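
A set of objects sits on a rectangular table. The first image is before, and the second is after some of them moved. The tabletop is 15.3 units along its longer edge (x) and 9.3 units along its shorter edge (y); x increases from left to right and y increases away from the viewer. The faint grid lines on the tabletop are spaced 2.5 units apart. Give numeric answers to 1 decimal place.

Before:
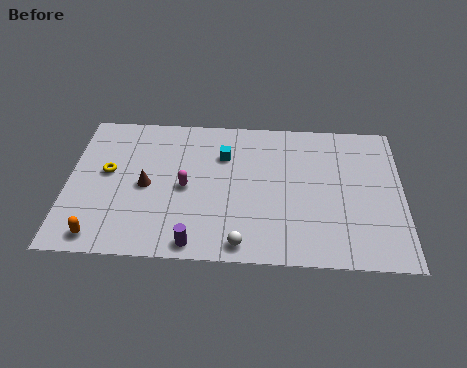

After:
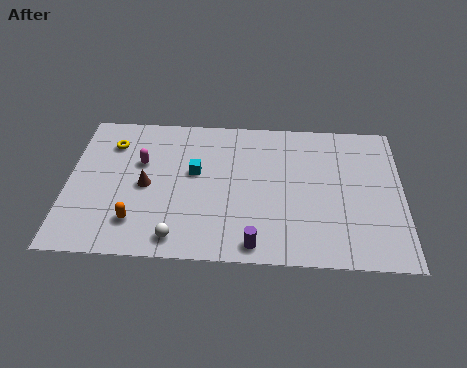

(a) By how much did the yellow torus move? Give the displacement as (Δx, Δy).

(0.1, 1.9)

The yellow torus started near (1.8, 5.2) and ended near (1.9, 7.1).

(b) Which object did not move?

the brown cone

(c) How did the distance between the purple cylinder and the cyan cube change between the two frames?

-0.6

They were about 5.8 units apart before and 5.2 after — 0.6 units closer together.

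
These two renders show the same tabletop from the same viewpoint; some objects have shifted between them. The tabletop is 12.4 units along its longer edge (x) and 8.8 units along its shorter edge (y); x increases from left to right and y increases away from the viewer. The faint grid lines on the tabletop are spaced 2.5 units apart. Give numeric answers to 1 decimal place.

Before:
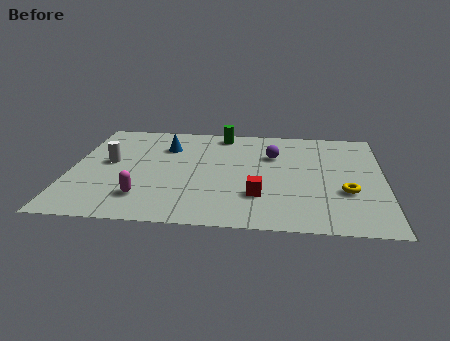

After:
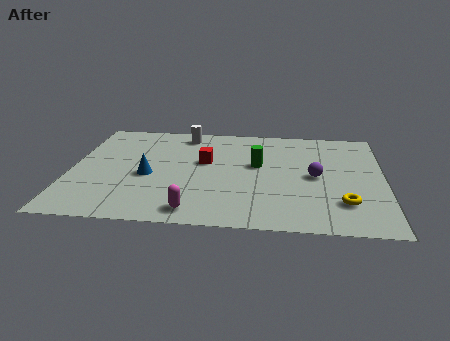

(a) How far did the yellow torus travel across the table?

0.9

The yellow torus moved from about (10.9, 3.1) to (10.8, 2.2), a distance of √(0.1² + 0.9²) ≈ 0.9.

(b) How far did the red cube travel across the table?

3.5

The red cube was near (7.5, 2.5) before and (5.3, 5.2) after, so it travelled √(2.2² + 2.7²) ≈ 3.5 units.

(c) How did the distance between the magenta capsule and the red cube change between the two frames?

-0.4

Before: roughly 4.5 units apart; after: 4.1. That's 0.4 units closer together.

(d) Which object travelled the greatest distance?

the white cylinder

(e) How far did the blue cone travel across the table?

2.7

The blue cone moved from about (3.7, 6.4) to (3.1, 3.8), a distance of √(0.6² + 2.6²) ≈ 2.7.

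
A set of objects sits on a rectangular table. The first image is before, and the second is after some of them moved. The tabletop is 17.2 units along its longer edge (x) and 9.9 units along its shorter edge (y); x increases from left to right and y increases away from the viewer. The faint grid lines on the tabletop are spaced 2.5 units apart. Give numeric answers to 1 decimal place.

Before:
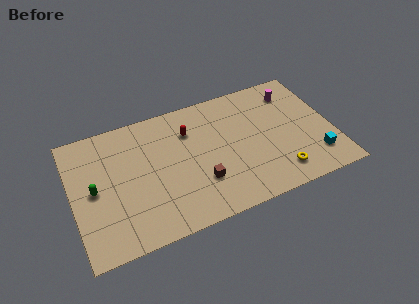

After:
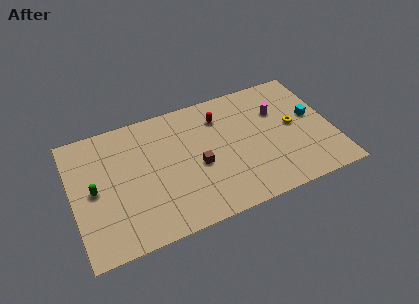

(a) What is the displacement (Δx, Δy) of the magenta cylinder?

(-1.2, -1.2)

The magenta cylinder was at about (15.0, 7.9) and moved to about (13.8, 6.7).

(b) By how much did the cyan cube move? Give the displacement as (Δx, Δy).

(0.2, 3.3)

The cyan cube started near (15.8, 2.2) and ended near (16.0, 5.5).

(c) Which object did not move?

the green capsule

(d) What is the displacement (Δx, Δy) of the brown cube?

(0.0, 1.3)

From the two frames, the brown cube sits at roughly (8.2, 3.0) before and (8.2, 4.3) after.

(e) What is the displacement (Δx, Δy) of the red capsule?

(2.1, 0.4)

The red capsule was at about (7.9, 7.2) and moved to about (10.0, 7.6).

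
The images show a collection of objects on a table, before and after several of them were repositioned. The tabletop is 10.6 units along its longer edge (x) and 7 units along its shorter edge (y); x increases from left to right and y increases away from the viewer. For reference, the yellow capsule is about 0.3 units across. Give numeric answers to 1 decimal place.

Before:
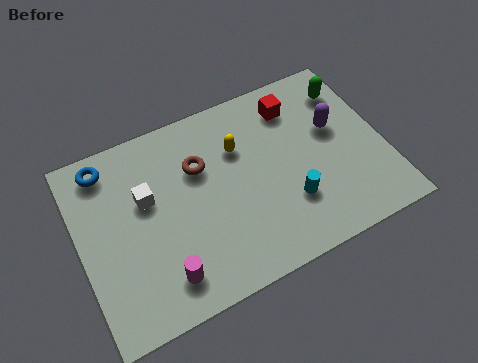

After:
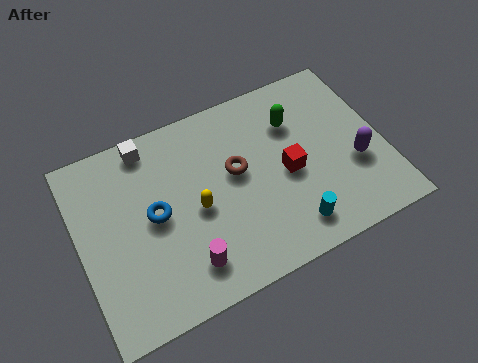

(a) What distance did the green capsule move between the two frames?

2.1

From (9.7, 5.5) to (7.7, 5.0), the green capsule covered √(2.0² + 0.5²) ≈ 2.1 units.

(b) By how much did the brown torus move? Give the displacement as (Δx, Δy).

(1.2, -0.7)

The brown torus started near (4.3, 4.7) and ended near (5.5, 4.0).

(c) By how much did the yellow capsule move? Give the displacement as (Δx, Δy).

(-1.7, -1.6)

The yellow capsule started near (5.7, 4.8) and ended near (4.0, 3.2).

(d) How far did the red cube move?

2.5

The red cube moved from about (7.8, 5.6) to (7.2, 3.2), a distance of √(0.6² + 2.4²) ≈ 2.5.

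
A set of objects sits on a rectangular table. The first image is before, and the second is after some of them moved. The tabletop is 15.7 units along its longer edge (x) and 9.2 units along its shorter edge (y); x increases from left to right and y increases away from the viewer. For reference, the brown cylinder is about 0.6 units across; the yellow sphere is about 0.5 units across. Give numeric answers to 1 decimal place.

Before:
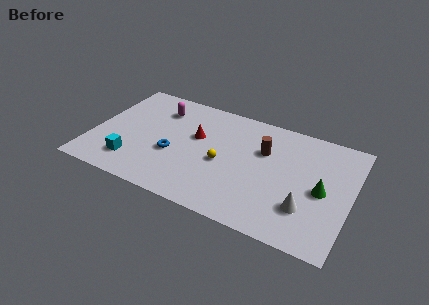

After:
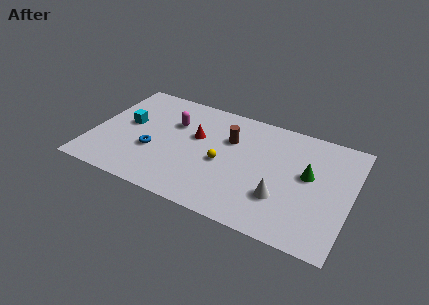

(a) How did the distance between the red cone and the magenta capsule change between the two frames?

-1.3

They were about 2.9 units apart before and 1.6 after — 1.3 units closer together.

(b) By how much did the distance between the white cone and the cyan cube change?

-0.5

They were about 10.5 units apart before and 10.0 after — 0.5 units closer together.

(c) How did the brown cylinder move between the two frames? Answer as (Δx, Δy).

(-2.1, 0.1)

From the two frames, the brown cylinder sits at roughly (10.3, 6.1) before and (8.2, 6.2) after.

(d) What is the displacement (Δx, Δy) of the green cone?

(-0.9, 0.9)

The green cone started near (14.0, 4.3) and ended near (13.1, 5.2).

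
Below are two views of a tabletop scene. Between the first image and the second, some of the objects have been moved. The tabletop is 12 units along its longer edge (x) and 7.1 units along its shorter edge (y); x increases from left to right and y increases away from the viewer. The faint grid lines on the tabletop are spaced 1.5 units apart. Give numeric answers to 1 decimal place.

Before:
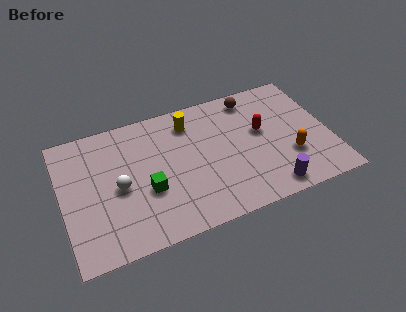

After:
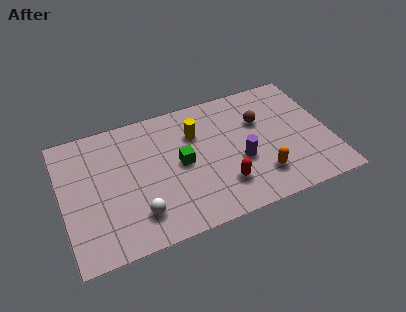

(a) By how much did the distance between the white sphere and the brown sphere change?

-0.3

The distance was about 6.9 in the first image and 6.6 in the second, so they moved 0.3 units closer together.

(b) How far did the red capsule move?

3.0

From (9.0, 4.1) to (7.0, 1.8), the red capsule covered √(2.0² + 2.3²) ≈ 3.0 units.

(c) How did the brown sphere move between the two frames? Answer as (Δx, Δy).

(0.2, -1.4)

The brown sphere started near (8.8, 6.1) and ended near (9.0, 4.7).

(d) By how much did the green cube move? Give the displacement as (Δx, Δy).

(1.6, 0.9)

The green cube was at about (3.7, 2.7) and moved to about (5.3, 3.6).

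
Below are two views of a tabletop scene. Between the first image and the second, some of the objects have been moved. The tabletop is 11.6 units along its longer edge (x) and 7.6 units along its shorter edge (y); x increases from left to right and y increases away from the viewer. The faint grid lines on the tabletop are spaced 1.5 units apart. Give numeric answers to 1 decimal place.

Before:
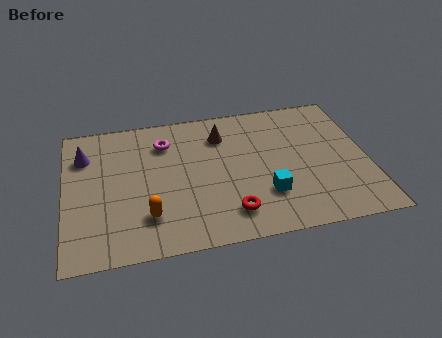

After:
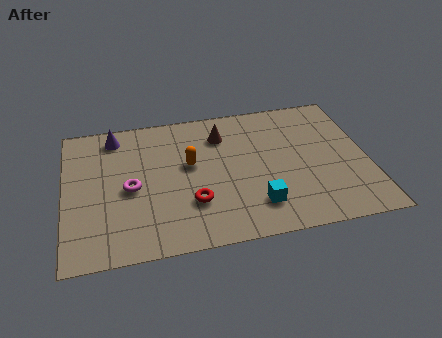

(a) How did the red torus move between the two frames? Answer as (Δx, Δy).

(-1.4, 0.8)

The red torus was at about (6.2, 1.5) and moved to about (4.8, 2.3).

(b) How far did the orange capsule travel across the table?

3.0

From (3.1, 1.9) to (4.8, 4.4), the orange capsule covered √(1.7² + 2.5²) ≈ 3.0 units.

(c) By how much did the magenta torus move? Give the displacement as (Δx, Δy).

(-1.4, -2.3)

The magenta torus started near (3.9, 5.8) and ended near (2.5, 3.5).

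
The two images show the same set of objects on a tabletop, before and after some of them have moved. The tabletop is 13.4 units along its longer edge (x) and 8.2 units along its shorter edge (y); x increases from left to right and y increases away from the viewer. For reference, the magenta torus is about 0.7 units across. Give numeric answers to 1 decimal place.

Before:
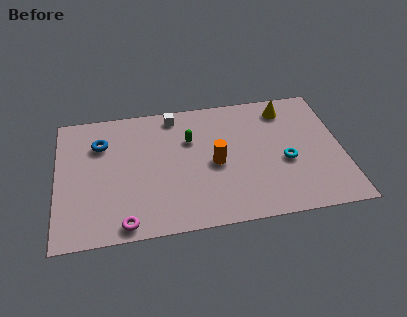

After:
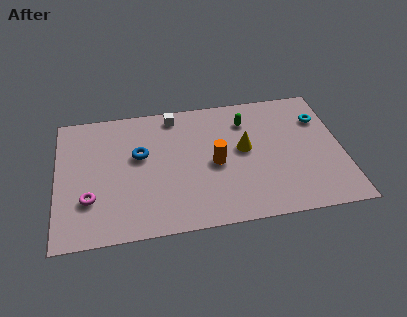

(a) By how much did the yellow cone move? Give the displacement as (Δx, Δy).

(-2.1, -2.3)

The yellow cone started near (10.9, 6.8) and ended near (8.8, 4.5).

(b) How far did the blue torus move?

2.1

From (2.1, 5.9) to (3.9, 4.9), the blue torus covered √(1.8² + 1.0²) ≈ 2.1 units.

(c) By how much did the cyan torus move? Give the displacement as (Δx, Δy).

(1.8, 2.5)

The cyan torus was at about (10.7, 3.4) and moved to about (12.5, 5.9).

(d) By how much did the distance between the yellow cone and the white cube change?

-1.1

Before: roughly 5.3 units apart; after: 4.2. That's 1.1 units closer together.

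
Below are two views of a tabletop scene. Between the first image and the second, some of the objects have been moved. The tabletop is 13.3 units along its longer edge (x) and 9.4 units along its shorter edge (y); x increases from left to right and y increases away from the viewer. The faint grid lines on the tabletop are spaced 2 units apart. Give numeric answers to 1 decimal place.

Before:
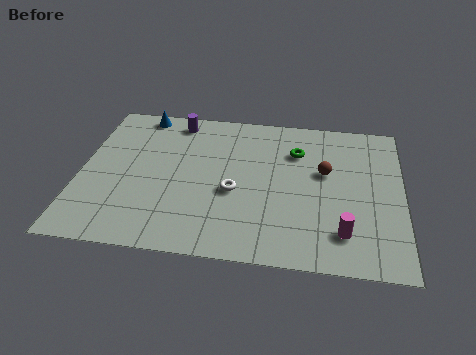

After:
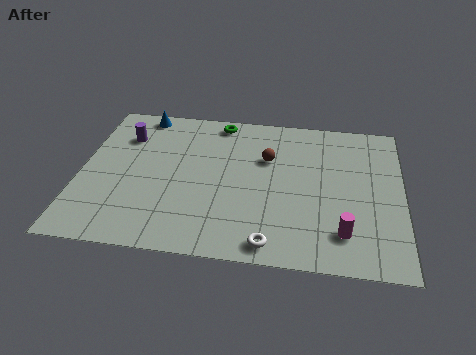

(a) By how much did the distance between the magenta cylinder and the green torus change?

+3.1

They were about 5.2 units apart before and 8.3 after — 3.1 units further apart.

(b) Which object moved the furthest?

the green torus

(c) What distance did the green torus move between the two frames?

3.7

From (8.9, 6.8) to (5.6, 8.4), the green torus covered √(3.3² + 1.6²) ≈ 3.7 units.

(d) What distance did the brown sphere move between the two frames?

2.5

From (10.1, 5.6) to (7.7, 6.2), the brown sphere covered √(2.4² + 0.6²) ≈ 2.5 units.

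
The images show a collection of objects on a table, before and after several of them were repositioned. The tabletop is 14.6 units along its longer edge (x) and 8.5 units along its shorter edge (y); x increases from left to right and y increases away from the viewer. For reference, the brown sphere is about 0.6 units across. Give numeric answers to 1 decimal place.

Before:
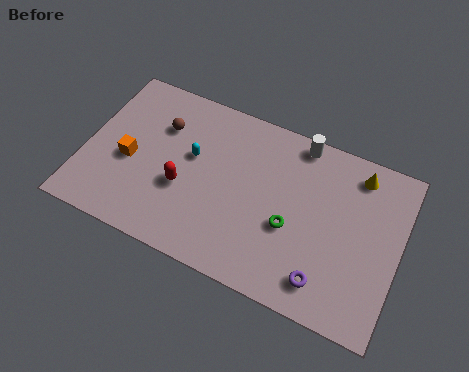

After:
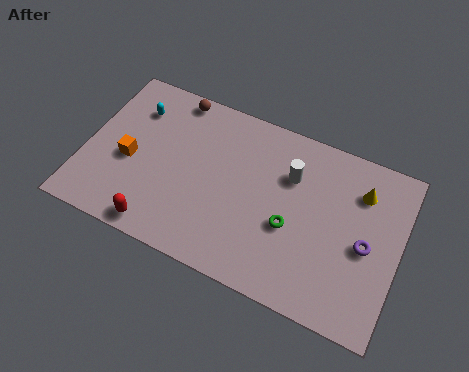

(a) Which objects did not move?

the green torus and the orange cube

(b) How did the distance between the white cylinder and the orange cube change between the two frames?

-0.9

The distance was about 8.5 in the first image and 7.6 in the second, so they moved 0.9 units closer together.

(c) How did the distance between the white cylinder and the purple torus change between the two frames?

-2.3

The distance was about 6.5 in the first image and 4.2 in the second, so they moved 2.3 units closer together.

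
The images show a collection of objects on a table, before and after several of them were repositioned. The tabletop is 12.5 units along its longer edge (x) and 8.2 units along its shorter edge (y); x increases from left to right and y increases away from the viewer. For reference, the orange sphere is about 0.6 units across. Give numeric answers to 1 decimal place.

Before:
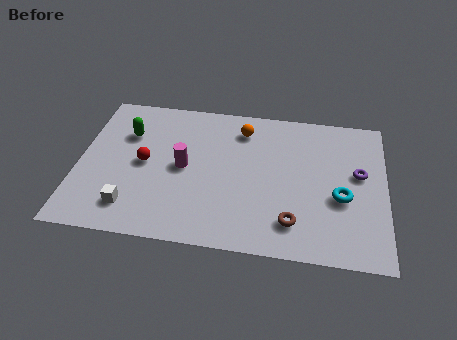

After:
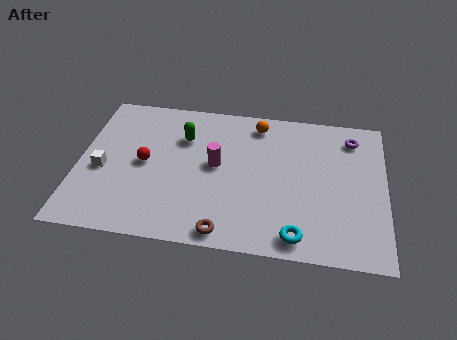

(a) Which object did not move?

the red sphere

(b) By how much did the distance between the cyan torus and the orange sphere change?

+1.0

Before: roughly 5.3 units apart; after: 6.3. That's 1.0 units further apart.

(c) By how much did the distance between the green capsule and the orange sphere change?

-1.6

The distance was about 4.8 in the first image and 3.2 in the second, so they moved 1.6 units closer together.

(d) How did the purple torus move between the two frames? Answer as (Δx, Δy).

(-0.3, 2.0)

From the two frames, the purple torus sits at roughly (11.4, 4.7) before and (11.1, 6.7) after.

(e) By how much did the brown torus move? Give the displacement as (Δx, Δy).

(-2.7, -0.9)

The brown torus was at about (8.8, 1.7) and moved to about (6.1, 0.8).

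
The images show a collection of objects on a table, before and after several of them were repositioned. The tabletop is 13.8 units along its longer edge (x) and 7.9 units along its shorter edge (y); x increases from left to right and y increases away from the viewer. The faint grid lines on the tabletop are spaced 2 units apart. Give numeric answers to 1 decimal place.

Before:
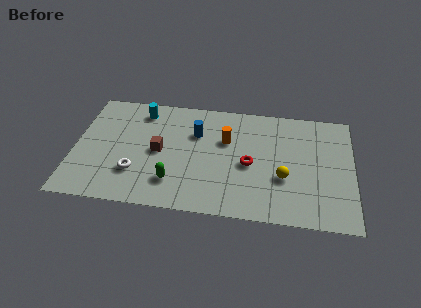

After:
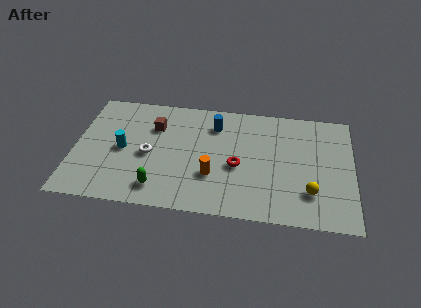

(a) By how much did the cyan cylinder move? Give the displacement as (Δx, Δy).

(-0.8, -2.8)

The cyan cylinder was at about (3.2, 6.6) and moved to about (2.4, 3.8).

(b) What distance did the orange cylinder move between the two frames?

2.6

The orange cylinder was near (7.5, 5.1) before and (6.9, 2.6) after, so it travelled √(0.6² + 2.5²) ≈ 2.6 units.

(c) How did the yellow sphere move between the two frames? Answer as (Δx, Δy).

(1.3, -0.8)

The yellow sphere was at about (10.4, 2.9) and moved to about (11.7, 2.1).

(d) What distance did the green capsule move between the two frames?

0.9

The green capsule was near (5.0, 1.9) before and (4.3, 1.4) after, so it travelled √(0.7² + 0.5²) ≈ 0.9 units.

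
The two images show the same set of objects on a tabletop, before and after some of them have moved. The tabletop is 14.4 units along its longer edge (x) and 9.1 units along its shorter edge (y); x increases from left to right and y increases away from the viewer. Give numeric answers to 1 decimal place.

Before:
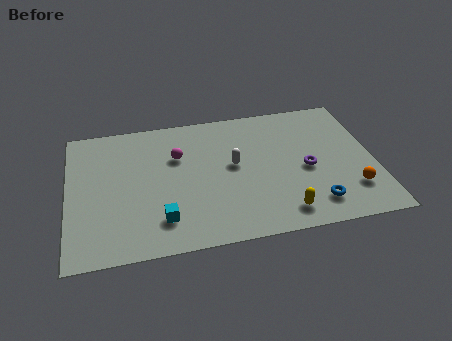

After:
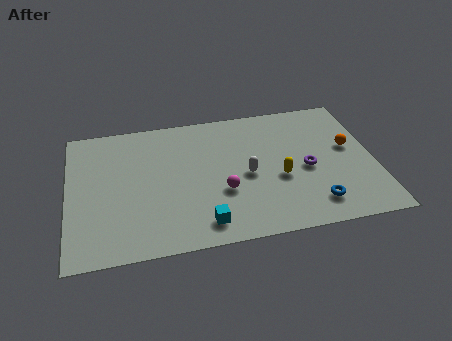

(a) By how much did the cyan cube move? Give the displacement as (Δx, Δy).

(1.9, -0.6)

The cyan cube was at about (4.3, 2.0) and moved to about (6.2, 1.4).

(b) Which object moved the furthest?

the magenta sphere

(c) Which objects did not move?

the purple torus and the blue torus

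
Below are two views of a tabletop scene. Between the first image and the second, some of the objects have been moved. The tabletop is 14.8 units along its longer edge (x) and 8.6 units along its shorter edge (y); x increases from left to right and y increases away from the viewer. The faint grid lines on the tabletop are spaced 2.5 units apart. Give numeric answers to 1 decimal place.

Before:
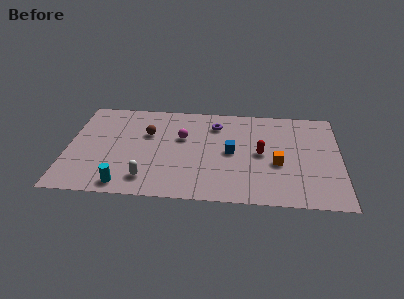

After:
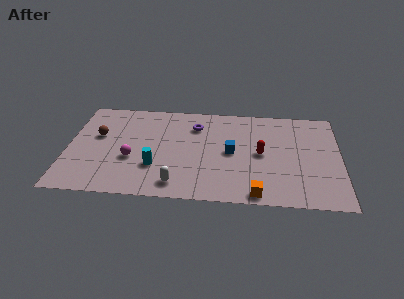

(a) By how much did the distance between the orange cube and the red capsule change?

+2.3

Before: roughly 1.2 units apart; after: 3.5. That's 2.3 units further apart.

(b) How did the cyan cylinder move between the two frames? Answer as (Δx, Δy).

(1.6, 1.7)

The cyan cylinder started near (3.2, 1.0) and ended near (4.8, 2.7).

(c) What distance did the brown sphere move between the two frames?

2.7

The brown sphere was near (4.3, 5.6) before and (1.6, 5.2) after, so it travelled √(2.7² + 0.4²) ≈ 2.7 units.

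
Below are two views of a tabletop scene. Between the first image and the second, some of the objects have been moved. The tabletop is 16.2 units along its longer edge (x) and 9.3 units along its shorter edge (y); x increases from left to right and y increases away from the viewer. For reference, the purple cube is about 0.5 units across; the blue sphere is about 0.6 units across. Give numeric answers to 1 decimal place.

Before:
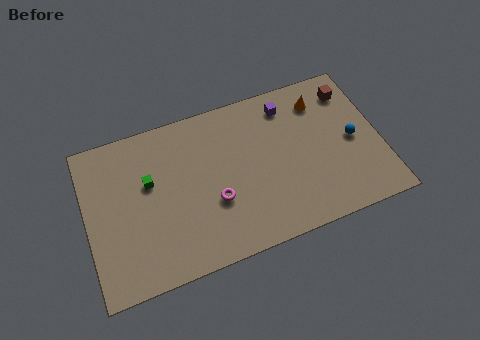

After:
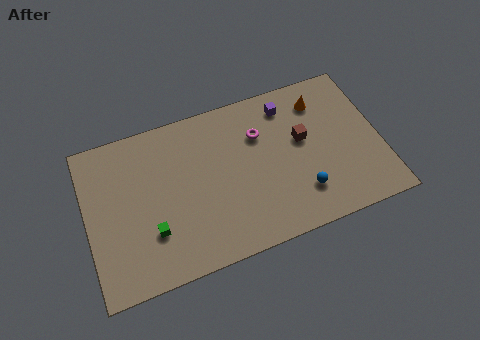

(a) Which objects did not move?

the orange cone and the purple cube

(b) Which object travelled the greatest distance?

the magenta torus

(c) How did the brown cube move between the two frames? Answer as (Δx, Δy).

(-2.9, -2.1)

The brown cube was at about (14.9, 7.5) and moved to about (12.0, 5.4).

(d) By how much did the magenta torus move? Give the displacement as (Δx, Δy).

(2.8, 3.1)

The magenta torus started near (6.9, 3.4) and ended near (9.7, 6.5).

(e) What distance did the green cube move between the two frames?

2.9

The green cube moved from about (3.5, 5.7) to (3.4, 2.8), a distance of √(0.1² + 2.9²) ≈ 2.9.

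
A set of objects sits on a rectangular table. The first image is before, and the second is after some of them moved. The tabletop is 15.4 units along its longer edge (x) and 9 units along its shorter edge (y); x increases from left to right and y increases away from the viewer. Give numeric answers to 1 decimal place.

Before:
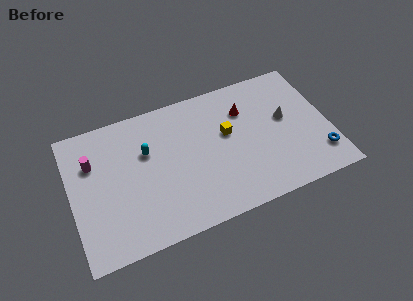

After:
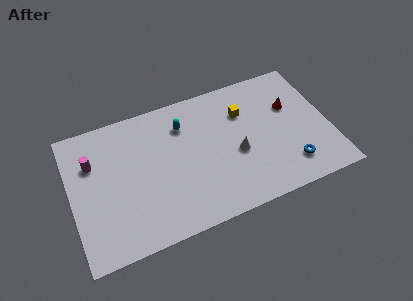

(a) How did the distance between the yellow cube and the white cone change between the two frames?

-0.8

Before: roughly 3.5 units apart; after: 2.7. That's 0.8 units closer together.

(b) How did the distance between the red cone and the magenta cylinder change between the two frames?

+2.7

They were about 9.2 units apart before and 11.9 after — 2.7 units further apart.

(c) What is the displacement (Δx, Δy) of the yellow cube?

(1.1, 1.1)

The yellow cube was at about (9.4, 5.3) and moved to about (10.5, 6.4).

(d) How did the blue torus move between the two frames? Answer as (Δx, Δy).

(-1.8, -0.1)

The blue torus was at about (14.6, 2.0) and moved to about (12.8, 1.9).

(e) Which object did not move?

the magenta cylinder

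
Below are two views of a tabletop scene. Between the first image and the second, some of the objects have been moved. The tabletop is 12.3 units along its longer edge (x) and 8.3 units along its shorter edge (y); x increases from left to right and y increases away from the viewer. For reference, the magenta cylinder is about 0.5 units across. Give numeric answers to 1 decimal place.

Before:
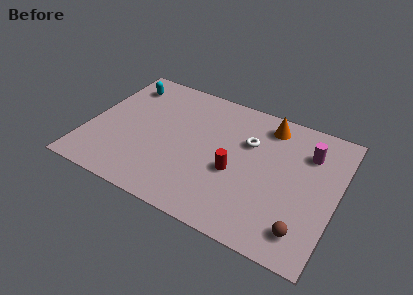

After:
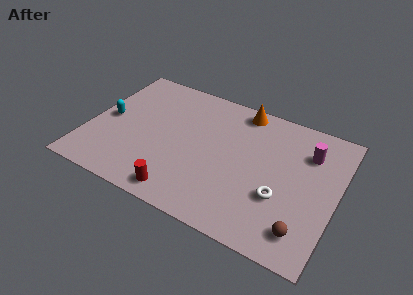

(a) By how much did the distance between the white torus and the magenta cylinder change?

+0.4

The distance was about 3.0 in the first image and 3.4 in the second, so they moved 0.4 units further apart.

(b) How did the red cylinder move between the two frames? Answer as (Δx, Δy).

(-2.3, -2.4)

The red cylinder was at about (7.4, 3.4) and moved to about (5.1, 1.0).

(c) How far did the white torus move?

3.2

The white torus moved from about (7.8, 5.5) to (9.7, 2.9), a distance of √(1.9² + 2.6²) ≈ 3.2.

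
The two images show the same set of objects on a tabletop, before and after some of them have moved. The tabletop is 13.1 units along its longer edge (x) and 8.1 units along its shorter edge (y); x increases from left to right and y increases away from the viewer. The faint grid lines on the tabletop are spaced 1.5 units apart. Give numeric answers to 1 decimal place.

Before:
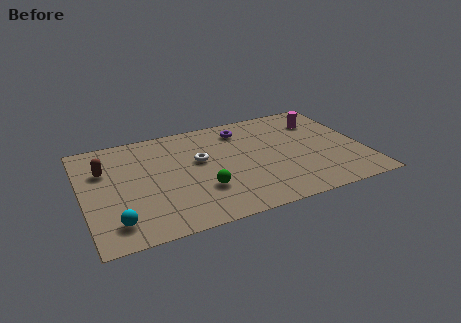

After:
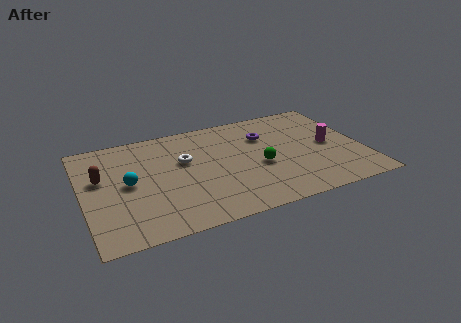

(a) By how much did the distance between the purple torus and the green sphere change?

-2.3

The distance was about 4.7 in the first image and 2.4 in the second, so they moved 2.3 units closer together.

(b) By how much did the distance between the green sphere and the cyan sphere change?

+1.9

Before: roughly 4.2 units apart; after: 6.1. That's 1.9 units further apart.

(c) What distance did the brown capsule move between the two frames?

0.6

The brown capsule moved from about (1.1, 5.5) to (0.9, 4.9), a distance of √(0.2² + 0.6²) ≈ 0.6.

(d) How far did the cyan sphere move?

2.7

From (1.3, 1.5) to (2.1, 4.1), the cyan sphere covered √(0.8² + 2.6²) ≈ 2.7 units.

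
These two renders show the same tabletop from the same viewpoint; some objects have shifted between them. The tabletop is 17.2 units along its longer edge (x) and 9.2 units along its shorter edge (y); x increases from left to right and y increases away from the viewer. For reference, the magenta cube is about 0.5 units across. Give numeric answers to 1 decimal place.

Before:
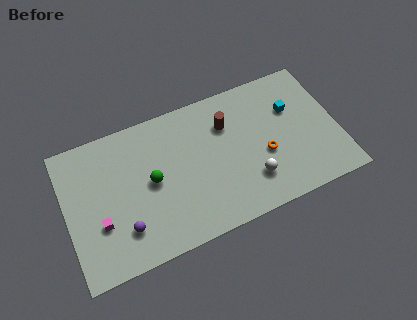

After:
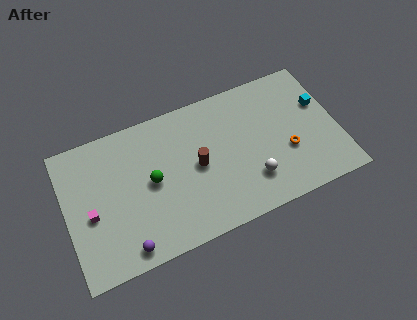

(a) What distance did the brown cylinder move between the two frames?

2.9

The brown cylinder moved from about (10.4, 6.6) to (8.3, 4.6), a distance of √(2.1² + 2.0²) ≈ 2.9.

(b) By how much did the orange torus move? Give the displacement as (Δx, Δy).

(1.4, -0.3)

From the two frames, the orange torus sits at roughly (12.5, 3.7) before and (13.9, 3.4) after.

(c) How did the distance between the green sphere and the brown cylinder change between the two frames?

-2.4

Before: roughly 5.3 units apart; after: 2.9. That's 2.4 units closer together.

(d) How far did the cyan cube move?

1.8

The cyan cube was near (14.5, 6.1) before and (16.3, 5.8) after, so it travelled √(1.8² + 0.3²) ≈ 1.8 units.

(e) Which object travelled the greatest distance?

the brown cylinder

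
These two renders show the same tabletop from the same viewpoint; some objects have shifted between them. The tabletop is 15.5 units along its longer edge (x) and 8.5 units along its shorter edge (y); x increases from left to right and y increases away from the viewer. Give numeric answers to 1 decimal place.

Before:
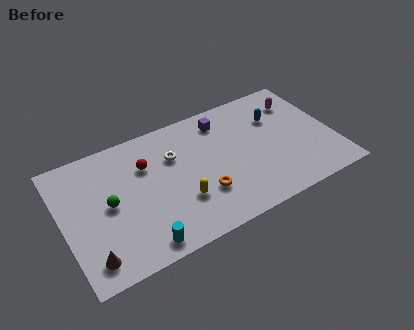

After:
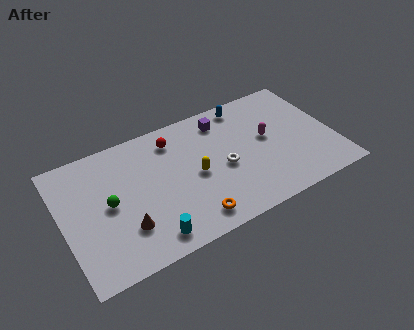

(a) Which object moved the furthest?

the white torus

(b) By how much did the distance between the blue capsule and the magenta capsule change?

+1.4

They were about 1.5 units apart before and 2.9 after — 1.4 units further apart.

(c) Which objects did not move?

the purple cube and the green sphere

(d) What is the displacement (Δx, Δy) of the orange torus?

(-0.8, -1.3)

The orange torus was at about (7.7, 2.6) and moved to about (6.9, 1.3).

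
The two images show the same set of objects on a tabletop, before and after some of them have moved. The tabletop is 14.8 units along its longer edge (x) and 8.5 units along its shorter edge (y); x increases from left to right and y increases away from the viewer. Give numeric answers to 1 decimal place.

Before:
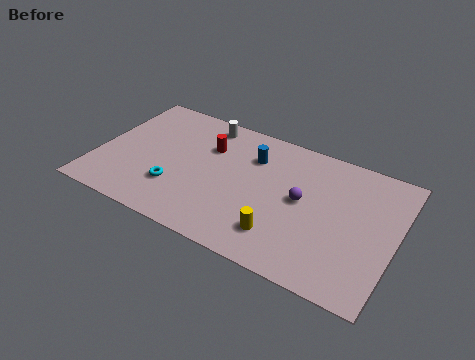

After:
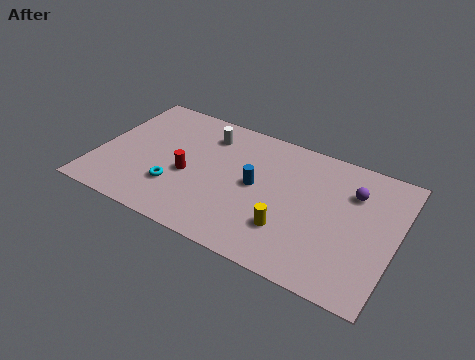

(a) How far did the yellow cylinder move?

0.6

The yellow cylinder was near (9.5, 1.9) before and (9.8, 2.4) after, so it travelled √(0.3² + 0.5²) ≈ 0.6 units.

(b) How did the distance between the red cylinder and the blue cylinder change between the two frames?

+1.2

The distance was about 2.2 in the first image and 3.4 in the second, so they moved 1.2 units further apart.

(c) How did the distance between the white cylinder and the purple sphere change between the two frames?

+1.4

They were about 6.0 units apart before and 7.4 after — 1.4 units further apart.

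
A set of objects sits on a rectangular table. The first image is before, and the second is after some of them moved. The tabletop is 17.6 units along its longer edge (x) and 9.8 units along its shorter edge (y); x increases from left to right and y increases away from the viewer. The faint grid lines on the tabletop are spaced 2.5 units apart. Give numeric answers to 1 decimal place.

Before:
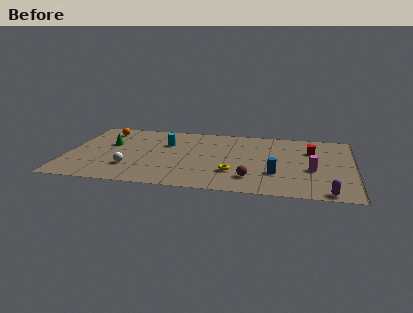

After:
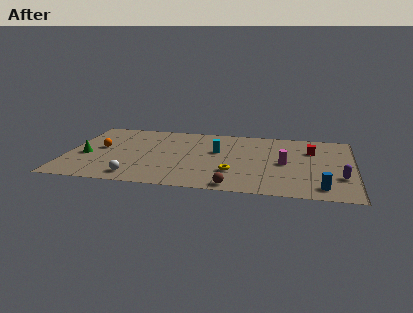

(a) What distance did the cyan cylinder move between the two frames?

3.3

From (6.0, 6.6) to (9.2, 5.9), the cyan cylinder covered √(3.2² + 0.7²) ≈ 3.3 units.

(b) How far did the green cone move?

2.3

The green cone moved from about (2.5, 6.0) to (1.2, 4.1), a distance of √(1.3² + 1.9²) ≈ 2.3.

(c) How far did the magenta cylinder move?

1.8

The magenta cylinder moved from about (15.1, 4.0) to (13.4, 4.7), a distance of √(1.7² + 0.7²) ≈ 1.8.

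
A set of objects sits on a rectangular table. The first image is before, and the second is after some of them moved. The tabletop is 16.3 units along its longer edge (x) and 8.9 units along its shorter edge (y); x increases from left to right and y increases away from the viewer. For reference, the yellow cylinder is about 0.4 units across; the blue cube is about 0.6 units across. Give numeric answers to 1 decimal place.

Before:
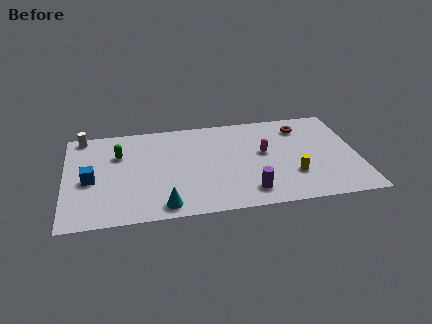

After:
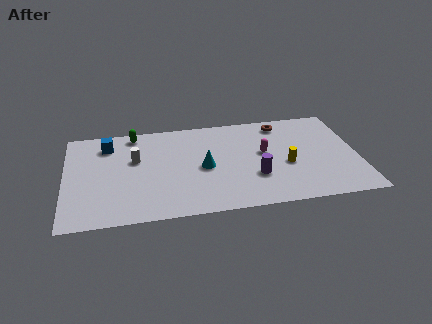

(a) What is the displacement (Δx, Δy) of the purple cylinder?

(0.4, 1.3)

The purple cylinder started near (10.1, 1.6) and ended near (10.5, 2.9).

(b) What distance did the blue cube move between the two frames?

3.3

The blue cube was near (1.4, 4.0) before and (2.4, 7.1) after, so it travelled √(1.0² + 3.1²) ≈ 3.3 units.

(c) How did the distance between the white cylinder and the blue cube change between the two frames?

-1.9

Before: roughly 4.1 units apart; after: 2.2. That's 1.9 units closer together.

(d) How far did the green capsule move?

2.0

The green capsule moved from about (3.0, 6.1) to (3.9, 7.9), a distance of √(0.9² + 1.8²) ≈ 2.0.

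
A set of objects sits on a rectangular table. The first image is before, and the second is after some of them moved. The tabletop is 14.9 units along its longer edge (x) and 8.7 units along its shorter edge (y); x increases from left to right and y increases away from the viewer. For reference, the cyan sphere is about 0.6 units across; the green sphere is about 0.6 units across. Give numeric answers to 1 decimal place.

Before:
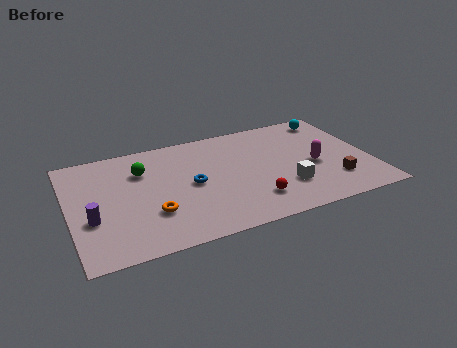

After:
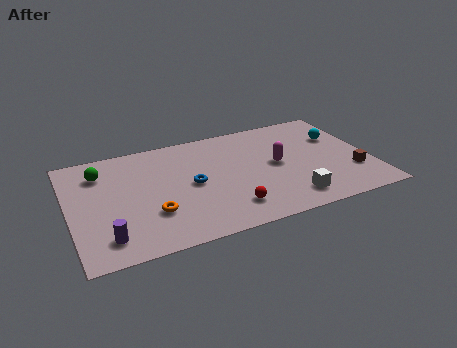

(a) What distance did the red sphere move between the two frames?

1.2

From (8.8, 2.0) to (7.6, 1.8), the red sphere covered √(1.2² + 0.2²) ≈ 1.2 units.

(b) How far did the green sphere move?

2.1

The green sphere was near (3.7, 6.2) before and (1.7, 6.7) after, so it travelled √(2.0² + 0.5²) ≈ 2.1 units.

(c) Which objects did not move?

the blue torus and the orange torus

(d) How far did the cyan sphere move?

1.7

The cyan sphere was near (13.5, 7.5) before and (13.6, 5.8) after, so it travelled √(0.1² + 1.7²) ≈ 1.7 units.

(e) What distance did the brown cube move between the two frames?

1.1

The brown cube moved from about (12.9, 2.2) to (13.9, 2.6), a distance of √(1.0² + 0.4²) ≈ 1.1.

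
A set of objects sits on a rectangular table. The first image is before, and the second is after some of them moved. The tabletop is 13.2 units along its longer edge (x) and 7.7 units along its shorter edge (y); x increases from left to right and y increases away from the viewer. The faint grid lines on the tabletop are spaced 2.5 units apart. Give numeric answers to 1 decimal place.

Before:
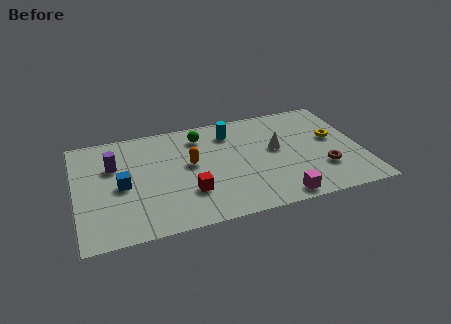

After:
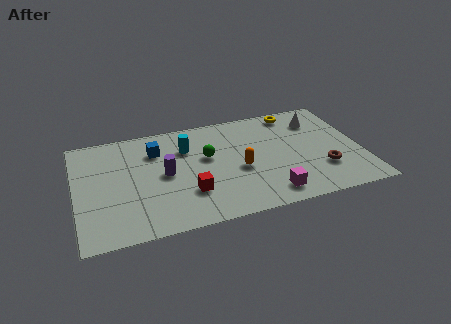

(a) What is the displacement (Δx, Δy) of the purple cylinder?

(2.3, -1.2)

From the two frames, the purple cylinder sits at roughly (1.8, 5.1) before and (4.1, 3.9) after.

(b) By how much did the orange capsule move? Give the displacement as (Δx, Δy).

(2.2, -1.0)

The orange capsule was at about (5.3, 4.3) and moved to about (7.5, 3.3).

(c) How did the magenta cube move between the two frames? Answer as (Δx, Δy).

(-0.4, 0.4)

From the two frames, the magenta cube sits at roughly (9.1, 0.8) before and (8.7, 1.2) after.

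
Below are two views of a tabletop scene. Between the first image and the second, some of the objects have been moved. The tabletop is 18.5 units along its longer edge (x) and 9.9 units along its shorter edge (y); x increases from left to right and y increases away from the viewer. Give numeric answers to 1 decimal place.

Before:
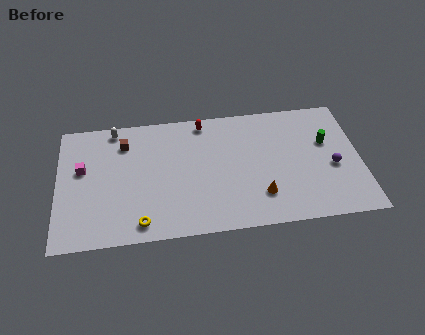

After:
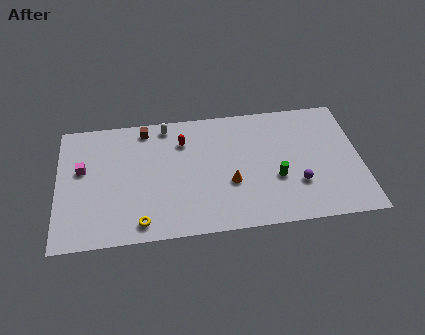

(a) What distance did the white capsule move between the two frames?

3.2

The white capsule was near (3.5, 8.9) before and (6.7, 8.8) after, so it travelled √(3.2² + 0.1²) ≈ 3.2 units.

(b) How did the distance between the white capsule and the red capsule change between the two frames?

-3.8

They were about 5.5 units apart before and 1.7 after — 3.8 units closer together.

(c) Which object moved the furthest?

the green cylinder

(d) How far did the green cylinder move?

4.1

From (16.5, 6.2) to (13.3, 3.7), the green cylinder covered √(3.2² + 2.5²) ≈ 4.1 units.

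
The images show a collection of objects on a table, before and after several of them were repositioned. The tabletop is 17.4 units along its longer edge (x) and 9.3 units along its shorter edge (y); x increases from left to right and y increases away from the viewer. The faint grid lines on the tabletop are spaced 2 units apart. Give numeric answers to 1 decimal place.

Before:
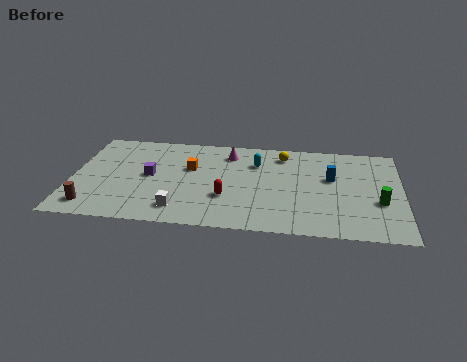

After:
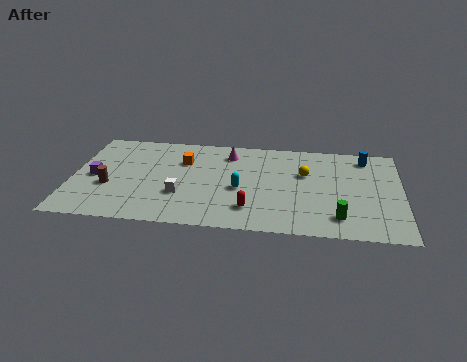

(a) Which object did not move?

the magenta cone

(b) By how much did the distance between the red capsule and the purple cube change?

+4.2

Before: roughly 4.4 units apart; after: 8.6. That's 4.2 units further apart.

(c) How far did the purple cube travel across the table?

2.9

The purple cube was near (4.1, 4.8) before and (1.2, 4.4) after, so it travelled √(2.9² + 0.4²) ≈ 2.9 units.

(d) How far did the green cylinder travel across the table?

2.7

The green cylinder was near (16.2, 3.5) before and (14.1, 1.8) after, so it travelled √(2.1² + 1.7²) ≈ 2.7 units.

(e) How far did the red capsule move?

1.6

The red capsule moved from about (8.2, 3.1) to (9.5, 2.1), a distance of √(1.3² + 1.0²) ≈ 1.6.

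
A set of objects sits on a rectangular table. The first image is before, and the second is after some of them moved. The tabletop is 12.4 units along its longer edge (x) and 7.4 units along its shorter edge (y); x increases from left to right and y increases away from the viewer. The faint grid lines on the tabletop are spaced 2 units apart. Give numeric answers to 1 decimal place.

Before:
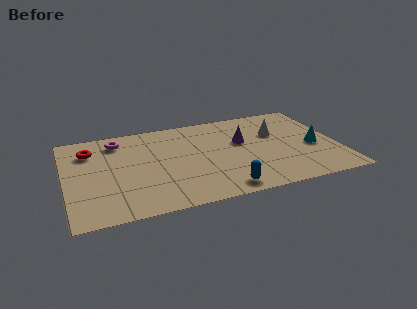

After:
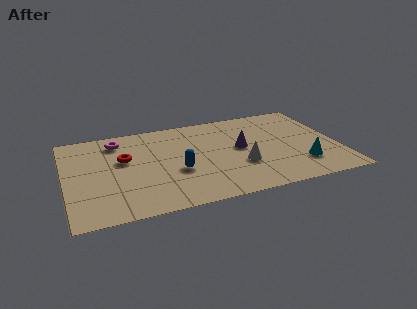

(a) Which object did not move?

the magenta torus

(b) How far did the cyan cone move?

1.5

The cyan cone moved from about (11.3, 3.2) to (10.6, 1.9), a distance of √(0.7² + 1.3²) ≈ 1.5.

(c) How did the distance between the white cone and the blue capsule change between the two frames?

-1.9

They were about 4.8 units apart before and 2.9 after — 1.9 units closer together.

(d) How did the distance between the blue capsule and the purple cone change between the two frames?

-0.6

The distance was about 3.8 in the first image and 3.2 in the second, so they moved 0.6 units closer together.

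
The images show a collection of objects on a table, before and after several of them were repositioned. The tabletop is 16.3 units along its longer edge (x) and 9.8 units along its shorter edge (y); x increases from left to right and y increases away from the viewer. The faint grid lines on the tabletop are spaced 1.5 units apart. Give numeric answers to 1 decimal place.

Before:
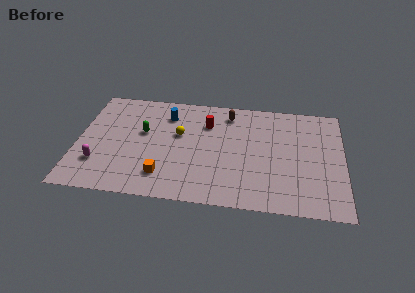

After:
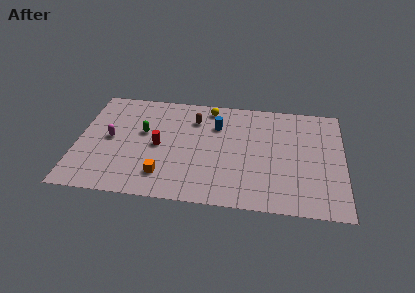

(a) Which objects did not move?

the green capsule and the orange cube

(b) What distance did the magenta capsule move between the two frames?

2.4

From (1.4, 2.7) to (2.0, 5.0), the magenta capsule covered √(0.6² + 2.3²) ≈ 2.4 units.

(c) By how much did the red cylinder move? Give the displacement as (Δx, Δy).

(-2.9, -2.4)

The red cylinder was at about (7.9, 7.1) and moved to about (5.0, 4.7).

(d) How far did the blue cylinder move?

3.2

From (5.4, 7.6) to (8.5, 7.0), the blue cylinder covered √(3.1² + 0.6²) ≈ 3.2 units.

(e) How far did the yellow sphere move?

3.2

From (6.2, 5.9) to (8.0, 8.6), the yellow sphere covered √(1.8² + 2.7²) ≈ 3.2 units.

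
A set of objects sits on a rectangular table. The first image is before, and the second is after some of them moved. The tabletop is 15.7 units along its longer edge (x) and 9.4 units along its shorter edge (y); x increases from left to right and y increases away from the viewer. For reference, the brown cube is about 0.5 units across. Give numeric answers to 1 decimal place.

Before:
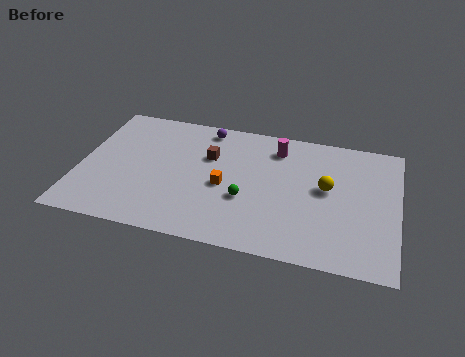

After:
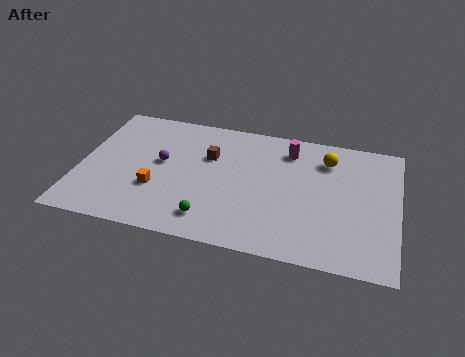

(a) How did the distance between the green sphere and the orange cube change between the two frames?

+1.9

Before: roughly 1.3 units apart; after: 3.2. That's 1.9 units further apart.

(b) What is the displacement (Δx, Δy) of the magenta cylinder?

(0.6, 0.0)

From the two frames, the magenta cylinder sits at roughly (9.6, 7.6) before and (10.2, 7.6) after.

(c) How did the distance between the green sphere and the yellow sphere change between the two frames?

+3.5

Before: roughly 4.3 units apart; after: 7.8. That's 3.5 units further apart.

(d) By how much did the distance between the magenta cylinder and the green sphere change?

+2.6

Before: roughly 4.3 units apart; after: 6.9. That's 2.6 units further apart.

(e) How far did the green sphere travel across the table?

2.4

From (8.3, 3.5) to (6.7, 1.7), the green sphere covered √(1.6² + 1.8²) ≈ 2.4 units.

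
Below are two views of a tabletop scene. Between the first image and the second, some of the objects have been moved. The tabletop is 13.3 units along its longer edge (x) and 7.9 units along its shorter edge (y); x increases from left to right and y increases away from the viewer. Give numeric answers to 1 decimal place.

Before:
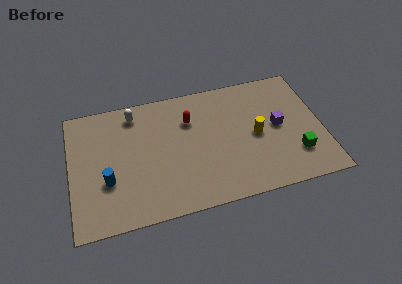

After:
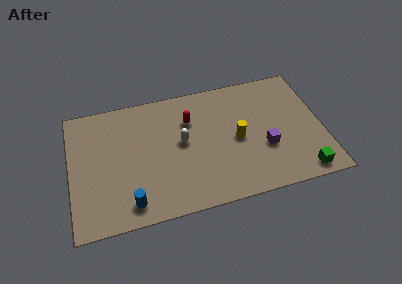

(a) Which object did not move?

the red capsule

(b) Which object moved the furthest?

the white capsule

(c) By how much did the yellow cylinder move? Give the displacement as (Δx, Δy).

(-1.0, 0.0)

The yellow cylinder started near (9.8, 3.8) and ended near (8.8, 3.8).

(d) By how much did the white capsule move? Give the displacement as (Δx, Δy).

(2.4, -2.4)

From the two frames, the white capsule sits at roughly (3.5, 6.7) before and (5.9, 4.3) after.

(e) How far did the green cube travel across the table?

1.2

The green cube was near (11.8, 2.1) before and (12.0, 0.9) after, so it travelled √(0.2² + 1.2²) ≈ 1.2 units.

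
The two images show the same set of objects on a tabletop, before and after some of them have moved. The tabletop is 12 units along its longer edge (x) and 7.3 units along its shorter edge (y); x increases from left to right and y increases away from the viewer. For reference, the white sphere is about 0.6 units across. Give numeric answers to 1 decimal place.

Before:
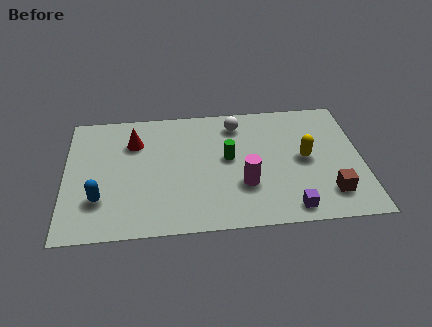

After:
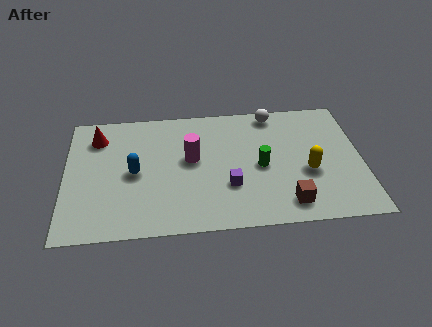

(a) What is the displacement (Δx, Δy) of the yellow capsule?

(0.1, -0.8)

From the two frames, the yellow capsule sits at roughly (9.7, 3.7) before and (9.8, 2.9) after.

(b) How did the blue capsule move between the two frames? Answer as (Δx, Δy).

(1.4, 1.4)

The blue capsule started near (1.4, 2.1) and ended near (2.8, 3.5).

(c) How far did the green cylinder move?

1.4

From (6.6, 4.0) to (7.9, 3.4), the green cylinder covered √(1.3² + 0.6²) ≈ 1.4 units.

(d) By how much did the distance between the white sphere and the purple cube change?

-1.0

They were about 5.5 units apart before and 4.5 after — 1.0 units closer together.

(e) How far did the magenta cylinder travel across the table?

2.7

The magenta cylinder moved from about (7.2, 2.4) to (5.1, 4.1), a distance of √(2.1² + 1.7²) ≈ 2.7.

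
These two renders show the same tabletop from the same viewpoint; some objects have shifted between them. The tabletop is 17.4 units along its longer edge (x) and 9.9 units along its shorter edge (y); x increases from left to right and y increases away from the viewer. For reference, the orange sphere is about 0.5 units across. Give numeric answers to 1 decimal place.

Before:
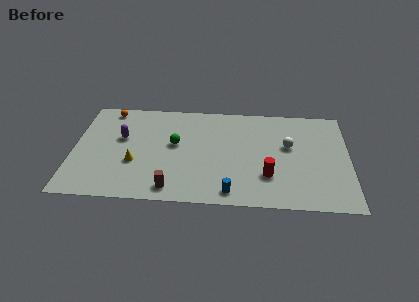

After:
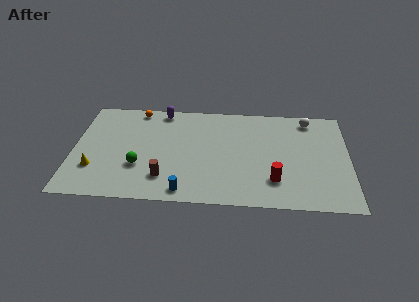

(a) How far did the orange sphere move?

1.8

From (2.1, 8.8) to (3.9, 8.9), the orange sphere covered √(1.8² + 0.1²) ≈ 1.8 units.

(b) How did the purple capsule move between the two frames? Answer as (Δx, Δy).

(2.5, 2.9)

From the two frames, the purple capsule sits at roughly (3.0, 6.0) before and (5.5, 8.9) after.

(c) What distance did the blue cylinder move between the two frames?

2.9

The blue cylinder moved from about (10.0, 1.2) to (7.1, 1.1), a distance of √(2.9² + 0.1²) ≈ 2.9.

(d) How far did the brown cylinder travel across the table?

1.1

The brown cylinder moved from about (6.3, 1.3) to (5.8, 2.3), a distance of √(0.5² + 1.0²) ≈ 1.1.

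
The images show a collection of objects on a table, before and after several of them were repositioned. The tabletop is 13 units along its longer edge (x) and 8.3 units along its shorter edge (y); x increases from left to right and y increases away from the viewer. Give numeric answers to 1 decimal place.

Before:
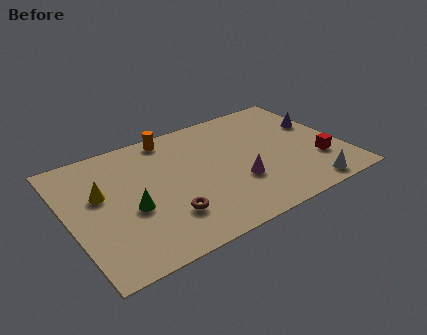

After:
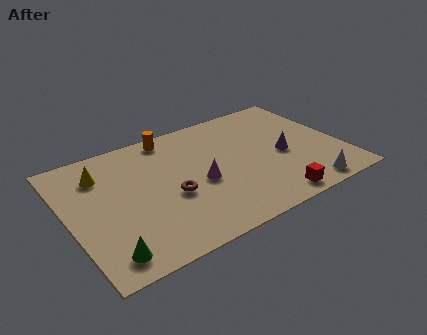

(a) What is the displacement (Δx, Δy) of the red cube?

(-2.6, -1.6)

The red cube started near (11.7, 2.5) and ended near (9.1, 0.9).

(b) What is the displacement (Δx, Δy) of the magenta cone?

(-1.7, 0.8)

From the two frames, the magenta cone sits at roughly (7.8, 2.8) before and (6.1, 3.6) after.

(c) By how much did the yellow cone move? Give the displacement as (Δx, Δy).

(0.2, 1.3)

The yellow cone started near (1.6, 5.0) and ended near (1.8, 6.3).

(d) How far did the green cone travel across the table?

2.7

The green cone was near (2.8, 3.4) before and (1.3, 1.2) after, so it travelled √(1.5² + 2.2²) ≈ 2.7 units.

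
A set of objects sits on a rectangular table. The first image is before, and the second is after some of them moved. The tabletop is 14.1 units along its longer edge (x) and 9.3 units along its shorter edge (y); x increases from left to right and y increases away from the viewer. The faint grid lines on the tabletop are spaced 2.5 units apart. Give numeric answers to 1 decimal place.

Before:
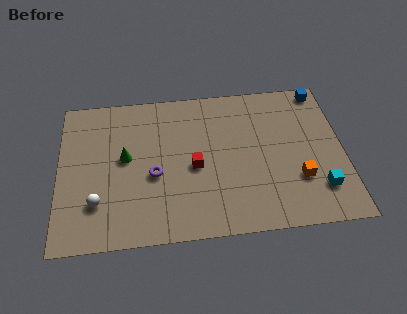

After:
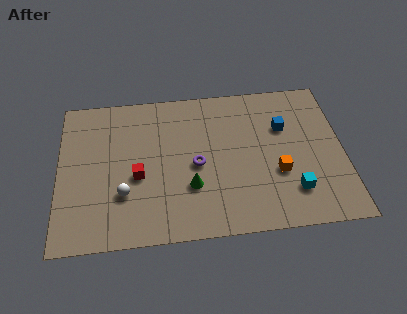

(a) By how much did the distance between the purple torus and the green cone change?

-0.5

The distance was about 1.8 in the first image and 1.3 in the second, so they moved 0.5 units closer together.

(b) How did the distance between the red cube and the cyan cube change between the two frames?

+1.4

The distance was about 6.4 in the first image and 7.8 in the second, so they moved 1.4 units further apart.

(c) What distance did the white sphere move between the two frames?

1.4

The white sphere was near (1.9, 2.5) before and (3.2, 2.9) after, so it travelled √(1.3² + 0.4²) ≈ 1.4 units.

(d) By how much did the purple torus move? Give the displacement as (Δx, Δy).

(2.1, 0.4)

From the two frames, the purple torus sits at roughly (4.7, 3.9) before and (6.8, 4.3) after.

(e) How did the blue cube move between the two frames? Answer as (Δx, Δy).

(-2.0, -2.2)

The blue cube started near (13.2, 8.4) and ended near (11.2, 6.2).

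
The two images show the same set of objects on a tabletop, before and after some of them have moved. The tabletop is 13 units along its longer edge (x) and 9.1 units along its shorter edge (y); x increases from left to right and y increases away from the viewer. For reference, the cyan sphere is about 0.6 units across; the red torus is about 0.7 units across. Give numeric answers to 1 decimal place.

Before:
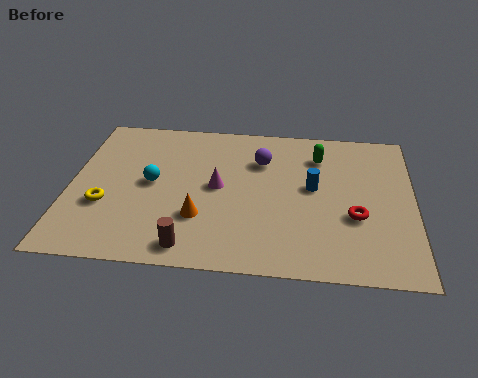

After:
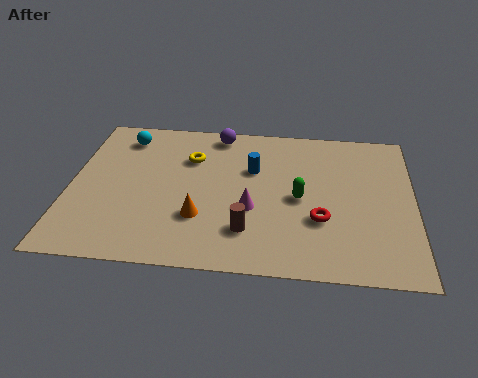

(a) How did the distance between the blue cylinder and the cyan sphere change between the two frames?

-0.9

They were about 6.1 units apart before and 5.2 after — 0.9 units closer together.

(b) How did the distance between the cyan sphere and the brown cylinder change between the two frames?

+3.3

The distance was about 3.9 in the first image and 7.2 in the second, so they moved 3.3 units further apart.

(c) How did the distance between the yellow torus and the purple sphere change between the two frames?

-4.7

Before: roughly 6.7 units apart; after: 2.0. That's 4.7 units closer together.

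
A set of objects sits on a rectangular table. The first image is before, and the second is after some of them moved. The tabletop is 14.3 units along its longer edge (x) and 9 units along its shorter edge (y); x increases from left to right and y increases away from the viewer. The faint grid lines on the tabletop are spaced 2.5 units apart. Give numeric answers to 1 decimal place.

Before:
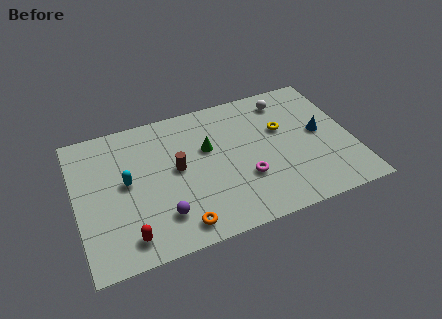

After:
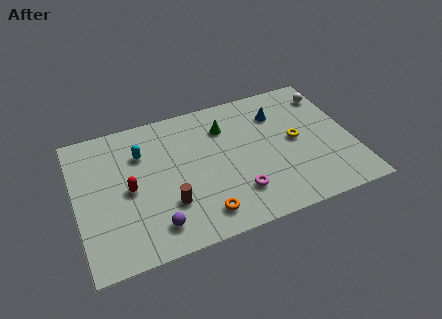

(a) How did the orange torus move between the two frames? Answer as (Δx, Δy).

(1.2, 0.3)

From the two frames, the orange torus sits at roughly (5.0, 1.2) before and (6.2, 1.5) after.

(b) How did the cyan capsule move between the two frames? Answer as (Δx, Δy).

(0.9, 1.6)

From the two frames, the cyan capsule sits at roughly (2.6, 4.8) before and (3.5, 6.4) after.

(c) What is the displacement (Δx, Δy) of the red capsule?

(0.3, 2.9)

The red capsule started near (2.4, 1.4) and ended near (2.7, 4.3).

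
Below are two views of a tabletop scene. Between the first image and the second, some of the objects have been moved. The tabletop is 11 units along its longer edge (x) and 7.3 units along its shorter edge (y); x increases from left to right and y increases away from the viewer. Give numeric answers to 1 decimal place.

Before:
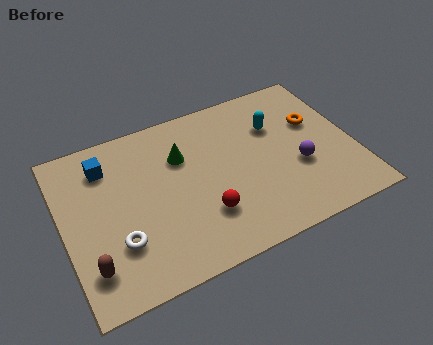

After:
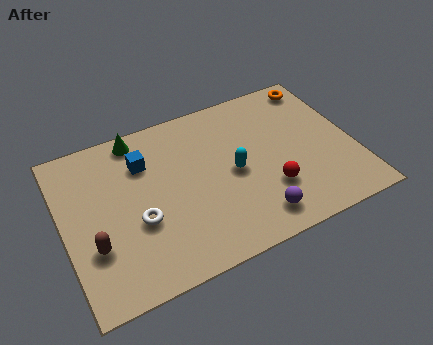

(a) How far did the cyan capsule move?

2.3

The cyan capsule was near (8.2, 5.0) before and (6.4, 3.5) after, so it travelled √(1.8² + 1.5²) ≈ 2.3 units.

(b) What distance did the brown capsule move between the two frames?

0.8

From (0.8, 1.6) to (1.0, 2.4), the brown capsule covered √(0.2² + 0.8²) ≈ 0.8 units.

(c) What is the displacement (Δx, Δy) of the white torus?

(0.8, 0.6)

The white torus was at about (1.9, 2.2) and moved to about (2.7, 2.8).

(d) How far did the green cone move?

2.1

The green cone was near (4.6, 5.0) before and (3.1, 6.5) after, so it travelled √(1.5² + 1.5²) ≈ 2.1 units.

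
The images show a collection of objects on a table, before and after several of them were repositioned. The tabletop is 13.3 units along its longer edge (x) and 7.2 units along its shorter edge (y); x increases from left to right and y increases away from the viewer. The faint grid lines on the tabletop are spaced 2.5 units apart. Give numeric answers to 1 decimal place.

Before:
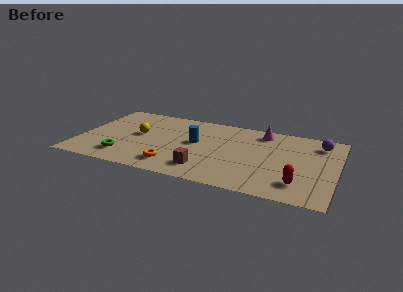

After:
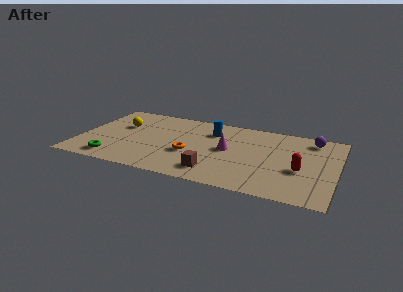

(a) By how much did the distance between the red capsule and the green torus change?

+0.7

Before: roughly 9.0 units apart; after: 9.7. That's 0.7 units further apart.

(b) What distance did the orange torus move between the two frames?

1.6

The orange torus moved from about (5.1, 1.4) to (5.8, 2.8), a distance of √(0.7² + 1.4²) ≈ 1.6.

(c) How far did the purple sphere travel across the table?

0.5

The purple sphere was near (12.3, 5.8) before and (11.9, 6.1) after, so it travelled √(0.4² + 0.3²) ≈ 0.5 units.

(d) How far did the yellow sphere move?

1.2

From (3.0, 3.9) to (2.0, 4.6), the yellow sphere covered √(1.0² + 0.7²) ≈ 1.2 units.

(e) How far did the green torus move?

0.6

From (2.5, 1.5) to (2.0, 1.1), the green torus covered √(0.5² + 0.4²) ≈ 0.6 units.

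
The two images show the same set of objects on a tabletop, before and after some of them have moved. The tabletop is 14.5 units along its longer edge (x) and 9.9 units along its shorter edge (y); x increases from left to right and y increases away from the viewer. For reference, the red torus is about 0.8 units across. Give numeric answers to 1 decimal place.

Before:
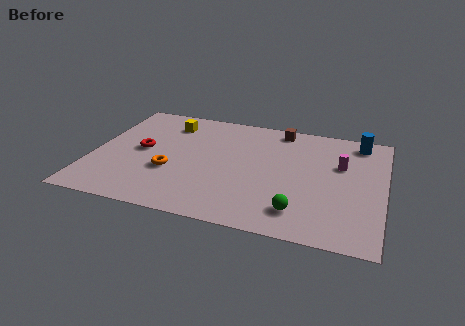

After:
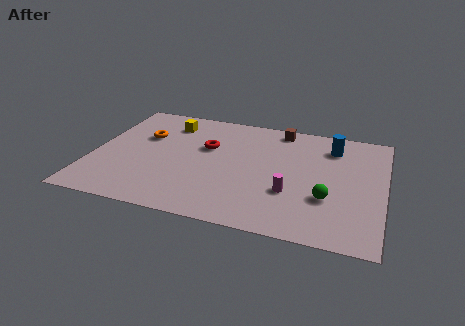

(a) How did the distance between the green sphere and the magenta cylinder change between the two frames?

-3.0

The distance was about 4.8 in the first image and 1.8 in the second, so they moved 3.0 units closer together.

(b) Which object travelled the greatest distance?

the magenta cylinder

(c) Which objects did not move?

the brown cube and the yellow cube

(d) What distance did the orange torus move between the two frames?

3.2

The orange torus was near (4.0, 3.6) before and (2.4, 6.4) after, so it travelled √(1.6² + 2.8²) ≈ 3.2 units.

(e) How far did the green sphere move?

1.9

The green sphere was near (10.5, 1.9) before and (11.8, 3.3) after, so it travelled √(1.3² + 1.4²) ≈ 1.9 units.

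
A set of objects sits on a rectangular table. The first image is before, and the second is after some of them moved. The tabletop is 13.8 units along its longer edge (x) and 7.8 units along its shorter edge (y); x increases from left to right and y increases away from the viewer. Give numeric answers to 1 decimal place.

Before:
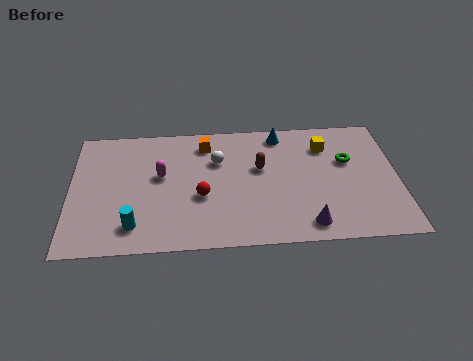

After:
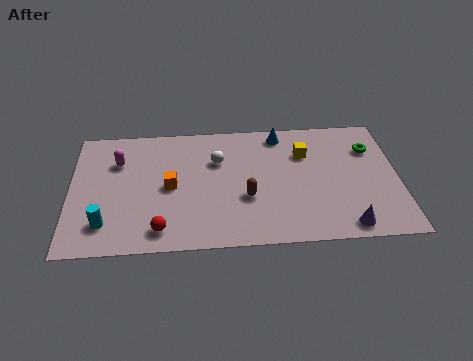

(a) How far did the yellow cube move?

1.0

From (10.8, 5.9) to (9.9, 5.5), the yellow cube covered √(0.9² + 0.4²) ≈ 1.0 units.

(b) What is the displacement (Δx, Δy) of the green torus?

(1.0, 0.7)

The green torus started near (11.7, 4.9) and ended near (12.7, 5.6).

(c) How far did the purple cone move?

1.6

The purple cone moved from about (9.9, 1.1) to (11.5, 0.9), a distance of √(1.6² + 0.2²) ≈ 1.6.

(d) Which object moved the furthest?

the orange cube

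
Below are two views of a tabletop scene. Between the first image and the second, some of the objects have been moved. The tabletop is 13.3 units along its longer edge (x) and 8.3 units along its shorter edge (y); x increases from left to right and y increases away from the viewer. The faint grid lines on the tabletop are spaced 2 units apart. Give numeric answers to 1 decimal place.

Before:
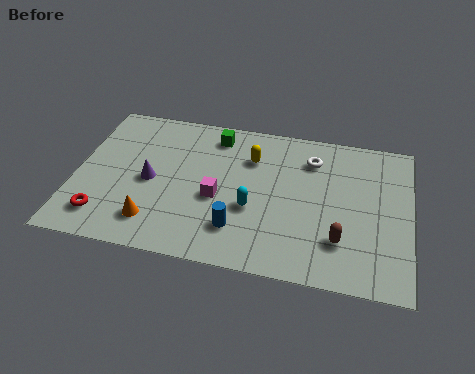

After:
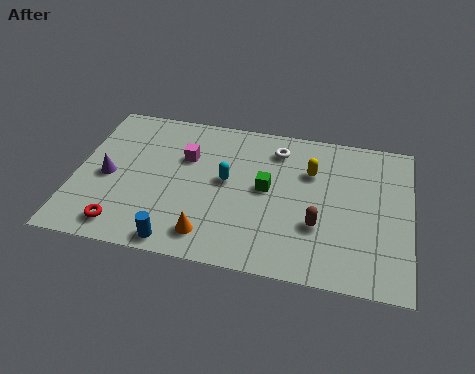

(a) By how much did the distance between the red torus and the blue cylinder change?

-3.1

They were about 5.3 units apart before and 2.2 after — 3.1 units closer together.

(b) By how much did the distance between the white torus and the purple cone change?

+0.4

They were about 6.8 units apart before and 7.2 after — 0.4 units further apart.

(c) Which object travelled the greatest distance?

the green cube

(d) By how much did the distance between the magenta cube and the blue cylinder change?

+3.0

Before: roughly 1.7 units apart; after: 4.7. That's 3.0 units further apart.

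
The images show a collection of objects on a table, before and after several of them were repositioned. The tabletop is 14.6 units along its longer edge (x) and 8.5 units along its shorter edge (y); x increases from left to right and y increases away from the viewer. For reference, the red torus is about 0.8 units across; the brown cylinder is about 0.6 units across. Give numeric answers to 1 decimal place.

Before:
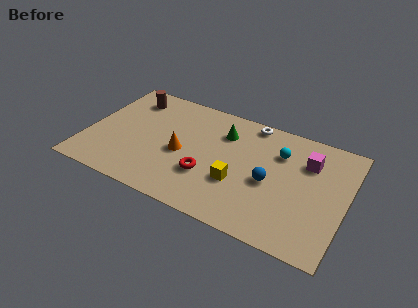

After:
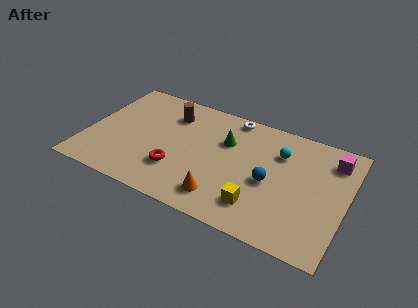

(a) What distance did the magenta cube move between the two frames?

1.5

From (12.3, 6.1) to (13.6, 6.8), the magenta cube covered √(1.3² + 0.7²) ≈ 1.5 units.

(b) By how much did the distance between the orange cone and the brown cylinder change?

+1.5

Before: roughly 4.6 units apart; after: 6.1. That's 1.5 units further apart.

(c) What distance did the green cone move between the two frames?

0.6

From (7.5, 6.3) to (7.7, 5.7), the green cone covered √(0.2² + 0.6²) ≈ 0.6 units.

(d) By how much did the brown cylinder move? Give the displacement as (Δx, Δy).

(2.4, -0.4)

The brown cylinder started near (2.0, 6.9) and ended near (4.4, 6.5).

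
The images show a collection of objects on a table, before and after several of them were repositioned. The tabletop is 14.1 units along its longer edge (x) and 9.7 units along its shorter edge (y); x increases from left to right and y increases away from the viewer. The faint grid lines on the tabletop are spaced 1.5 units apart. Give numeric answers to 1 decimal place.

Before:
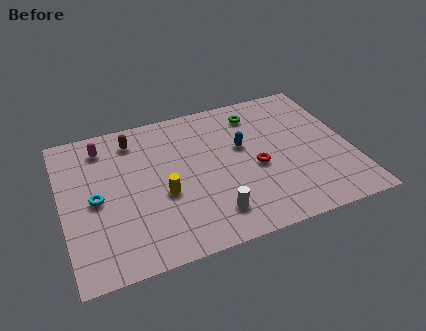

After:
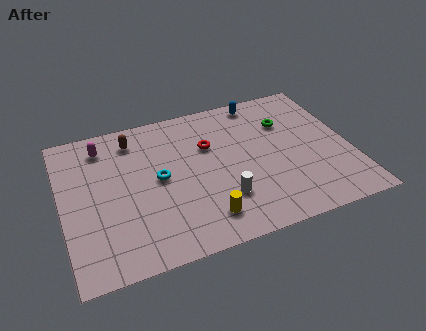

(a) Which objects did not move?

the magenta capsule and the brown capsule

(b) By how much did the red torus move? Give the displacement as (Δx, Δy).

(-2.1, 2.2)

From the two frames, the red torus sits at roughly (9.4, 4.2) before and (7.3, 6.4) after.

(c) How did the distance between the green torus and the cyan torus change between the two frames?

-2.1

They were about 8.8 units apart before and 6.7 after — 2.1 units closer together.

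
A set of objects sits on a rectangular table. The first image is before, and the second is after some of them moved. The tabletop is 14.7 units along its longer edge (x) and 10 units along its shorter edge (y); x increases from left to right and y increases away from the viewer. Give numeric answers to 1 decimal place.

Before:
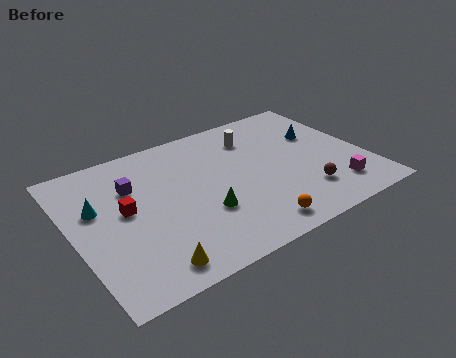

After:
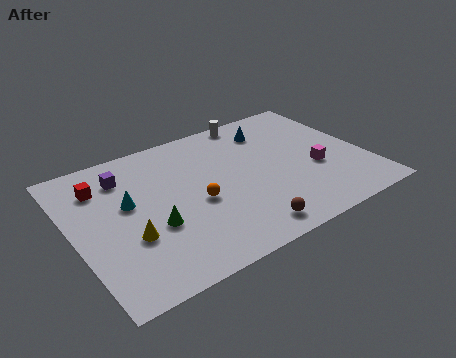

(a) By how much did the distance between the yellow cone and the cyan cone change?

-2.9

The distance was about 5.2 in the first image and 2.3 in the second, so they moved 2.9 units closer together.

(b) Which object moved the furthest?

the orange sphere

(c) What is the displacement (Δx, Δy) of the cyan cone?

(1.5, -0.4)

From the two frames, the cyan cone sits at roughly (1.3, 6.2) before and (2.8, 5.8) after.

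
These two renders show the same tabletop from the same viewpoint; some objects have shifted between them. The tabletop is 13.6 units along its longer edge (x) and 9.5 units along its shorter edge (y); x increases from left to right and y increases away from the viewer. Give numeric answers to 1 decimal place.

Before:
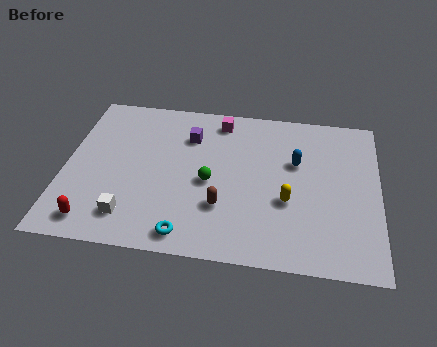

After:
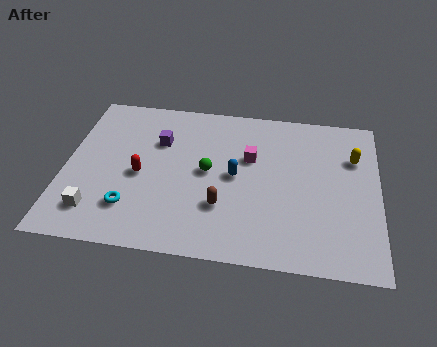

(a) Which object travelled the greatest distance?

the yellow capsule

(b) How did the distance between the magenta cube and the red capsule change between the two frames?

-3.6

Before: roughly 8.6 units apart; after: 5.0. That's 3.6 units closer together.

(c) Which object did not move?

the brown capsule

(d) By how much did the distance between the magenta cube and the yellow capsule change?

-1.0

Before: roughly 5.5 units apart; after: 4.5. That's 1.0 units closer together.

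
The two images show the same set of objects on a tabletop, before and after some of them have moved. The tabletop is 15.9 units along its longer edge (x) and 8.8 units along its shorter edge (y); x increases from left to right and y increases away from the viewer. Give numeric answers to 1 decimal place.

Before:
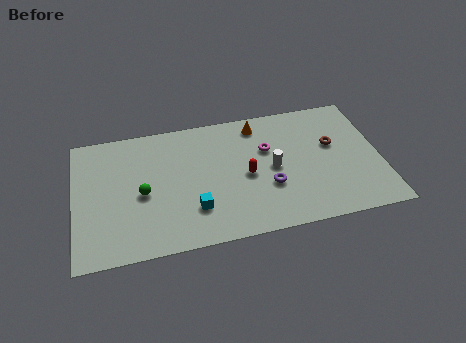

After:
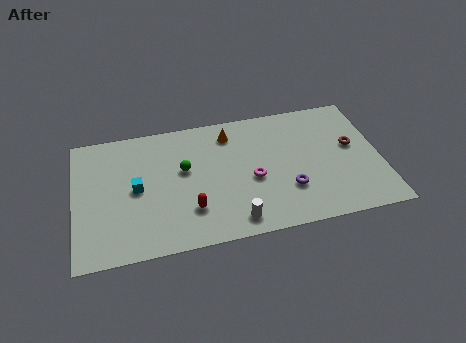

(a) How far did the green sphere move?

2.5

The green sphere was near (3.5, 4.0) before and (5.7, 5.2) after, so it travelled √(2.2² + 1.2²) ≈ 2.5 units.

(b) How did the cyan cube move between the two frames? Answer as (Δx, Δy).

(-2.9, 2.0)

The cyan cube was at about (6.1, 2.4) and moved to about (3.2, 4.4).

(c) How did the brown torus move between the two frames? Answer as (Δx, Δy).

(1.0, -0.3)

The brown torus started near (13.5, 5.3) and ended near (14.5, 5.0).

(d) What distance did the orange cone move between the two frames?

1.5

From (9.7, 7.5) to (8.2, 7.2), the orange cone covered √(1.5² + 0.3²) ≈ 1.5 units.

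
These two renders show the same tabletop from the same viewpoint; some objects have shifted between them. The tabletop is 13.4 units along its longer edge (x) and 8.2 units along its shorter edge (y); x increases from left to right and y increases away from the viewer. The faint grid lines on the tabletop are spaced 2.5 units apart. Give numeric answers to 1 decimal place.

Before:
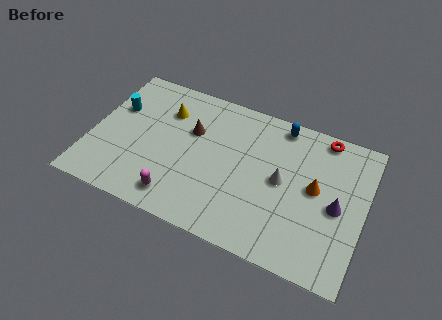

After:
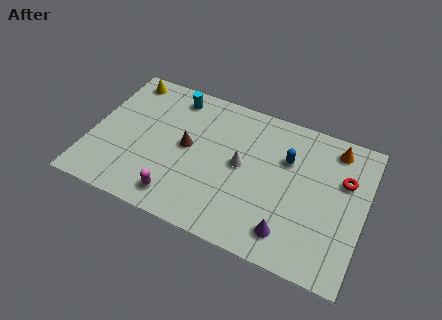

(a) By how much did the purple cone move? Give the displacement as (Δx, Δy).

(-2.1, -2.3)

The purple cone was at about (12.1, 3.8) and moved to about (10.0, 1.5).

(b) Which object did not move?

the magenta capsule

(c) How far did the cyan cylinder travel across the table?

3.2

The cyan cylinder moved from about (1.0, 5.3) to (3.7, 7.0), a distance of √(2.7² + 1.7²) ≈ 3.2.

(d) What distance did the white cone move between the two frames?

2.0

The white cone was near (9.4, 4.2) before and (7.4, 4.3) after, so it travelled √(2.0² + 0.1²) ≈ 2.0 units.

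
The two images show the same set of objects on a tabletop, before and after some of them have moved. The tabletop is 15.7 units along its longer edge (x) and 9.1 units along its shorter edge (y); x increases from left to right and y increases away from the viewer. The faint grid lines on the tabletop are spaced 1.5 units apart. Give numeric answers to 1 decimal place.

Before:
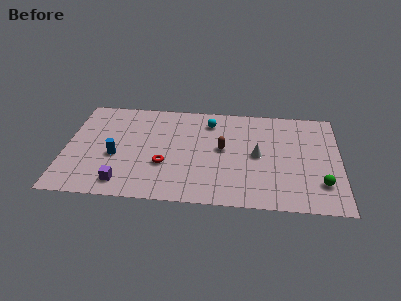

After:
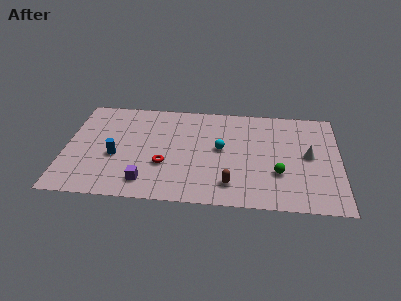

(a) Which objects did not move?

the blue cylinder and the red torus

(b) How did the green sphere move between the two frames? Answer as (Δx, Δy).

(-2.4, 0.7)

From the two frames, the green sphere sits at roughly (14.6, 2.3) before and (12.2, 3.0) after.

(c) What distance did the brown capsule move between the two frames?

3.1

The brown capsule was near (9.0, 4.9) before and (9.5, 1.8) after, so it travelled √(0.5² + 3.1²) ≈ 3.1 units.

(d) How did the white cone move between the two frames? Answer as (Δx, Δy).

(2.9, 0.2)

From the two frames, the white cone sits at roughly (11.0, 4.5) before and (13.9, 4.7) after.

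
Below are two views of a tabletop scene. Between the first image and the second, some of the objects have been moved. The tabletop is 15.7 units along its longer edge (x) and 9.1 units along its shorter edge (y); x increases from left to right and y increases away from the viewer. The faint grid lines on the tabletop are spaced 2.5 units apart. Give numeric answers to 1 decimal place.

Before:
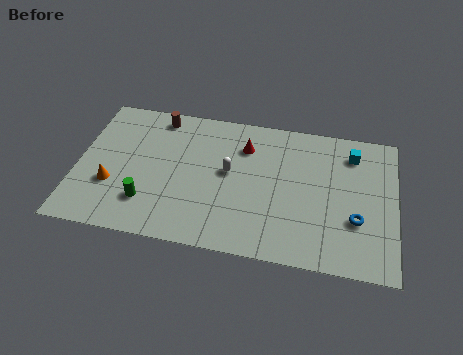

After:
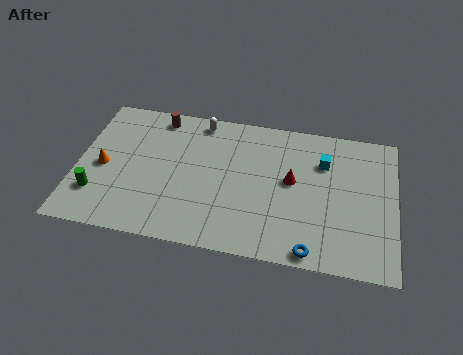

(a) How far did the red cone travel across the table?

3.0

The red cone was near (8.2, 6.8) before and (10.6, 5.0) after, so it travelled √(2.4² + 1.8²) ≈ 3.0 units.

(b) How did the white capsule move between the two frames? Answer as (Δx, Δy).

(-1.6, 3.1)

The white capsule started near (7.5, 5.0) and ended near (5.9, 8.1).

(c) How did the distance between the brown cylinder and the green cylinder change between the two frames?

+0.5

They were about 5.7 units apart before and 6.2 after — 0.5 units further apart.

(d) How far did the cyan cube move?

1.6

From (13.5, 7.3) to (12.1, 6.5), the cyan cube covered √(1.4² + 0.8²) ≈ 1.6 units.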